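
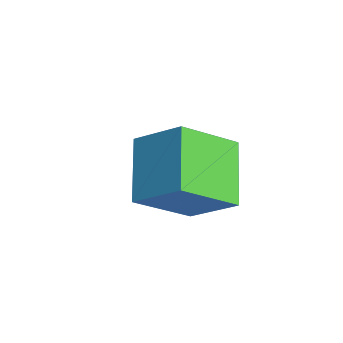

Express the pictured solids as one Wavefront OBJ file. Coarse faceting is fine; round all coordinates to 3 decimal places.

v 1.446 0.768 -3.036
v 1.015 0.702 -2.181
v 0.536 2.461 -3.365
v 0.105 2.395 -2.51
v 2.215 1.265 -2.61
v 1.784 1.199 -1.755
v 1.305 2.958 -2.939
v 0.874 2.892 -2.084
v 3.206 1.296 -2.293
v 3.229 -0.3 -0.959
v 1.581 1.973 -1.454
v 1.604 0.377 -0.121
v 4.156 2.223 -1.199
v 4.179 0.627 0.134
v 2.531 2.9 -0.361
v 2.554 1.304 0.973
f 2 4 1
f 5 2 1
f 1 4 3
f 3 5 1
f 2 8 4
f 6 2 5
f 6 8 2
f 4 8 3
f 7 5 3
f 3 8 7
f 7 6 5
f 8 6 7
f 10 12 9
f 13 10 9
f 9 12 11
f 11 13 9
f 10 16 12
f 14 10 13
f 14 16 10
f 12 16 11
f 15 13 11
f 11 16 15
f 15 14 13
f 16 14 15



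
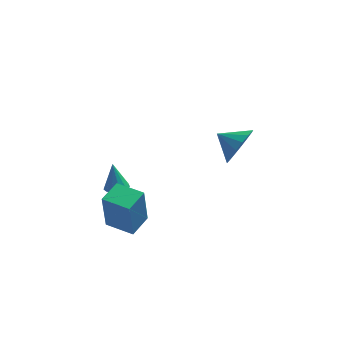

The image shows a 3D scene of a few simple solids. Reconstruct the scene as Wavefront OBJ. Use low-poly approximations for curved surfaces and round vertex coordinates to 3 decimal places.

v -1.664 1.341 -3.948
v -1.811 1.068 -1.78
v -0.995 2.417 -3.767
v -1.142 2.144 -1.599
v -0.398 0.556 -3.961
v -0.545 0.283 -1.793
v 0.271 1.632 -3.78
v 0.124 1.359 -1.612
v 4.404 0.179 2.734
v 4.937 0.405 3.622
v 3.396 0.701 3.206
v 5.011 0.813 3.33
v 4.946 1.076 2.901
v 4.756 1.133 2.434
v 4.487 0.972 2.035
v 4.198 0.63 1.797
v 3.957 0.184 1.773
v 3.818 -0.262 1.969
v 3.814 -0.608 2.341
v 3.945 -0.773 2.802
v 4.181 -0.72 3.248
v 4.468 -0.461 3.576
v 4.741 -0.055 3.711
v -1.18 3.77 -3.407
v -0.707 3.389 -3.239
v -1.36 4.17 -1.993
v -0.561 3.704 -3.309
v -0.611 4.041 -3.411
v -0.842 4.291 -3.511
v -1.18 4.376 -3.578
v -1.518 4.269 -3.591
v -1.749 4.003 -3.545
v -1.799 3.663 -3.456
v -1.653 3.358 -3.35
v -1.356 3.183 -3.263
v -1.004 3.194 -3.222
f 2 4 1
f 5 2 1
f 1 4 3
f 3 5 1
f 2 8 4
f 6 2 5
f 6 8 2
f 4 8 3
f 7 5 3
f 3 8 7
f 7 6 5
f 8 6 7
f 10 9 12
f 10 12 11
f 12 9 13
f 12 13 11
f 13 9 14
f 13 14 11
f 14 9 15
f 14 15 11
f 15 9 16
f 15 16 11
f 16 9 17
f 16 17 11
f 17 9 18
f 17 18 11
f 18 9 19
f 18 19 11
f 19 9 20
f 19 20 11
f 20 9 21
f 20 21 11
f 21 9 22
f 21 22 11
f 22 9 23
f 22 23 11
f 23 9 10
f 23 10 11
f 25 24 27
f 25 27 26
f 27 24 28
f 27 28 26
f 28 24 29
f 28 29 26
f 29 24 30
f 29 30 26
f 30 24 31
f 30 31 26
f 31 24 32
f 31 32 26
f 32 24 33
f 32 33 26
f 33 24 34
f 33 34 26
f 34 24 35
f 34 35 26
f 35 24 36
f 35 36 26
f 36 24 25
f 36 25 26



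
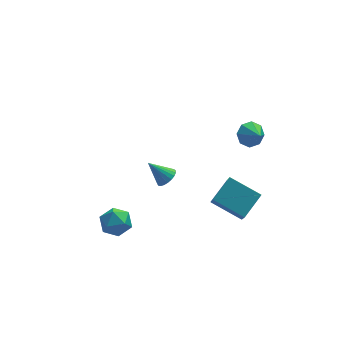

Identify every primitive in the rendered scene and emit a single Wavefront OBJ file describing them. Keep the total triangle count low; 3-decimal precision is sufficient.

v -0.282 0.454 -3.083
v 0.039 0.968 -3.014
v -1.118 0.846 -2.097
v -0.133 1.036 -3.188
v -0.331 1.004 -3.343
v -0.521 0.876 -3.453
v -0.669 0.676 -3.499
v -0.751 0.437 -3.473
v -0.751 0.201 -3.38
v -0.67 0.009 -3.235
v -0.523 -0.106 -3.064
v -0.333 -0.124 -2.896
v -0.135 -0.043 -2.76
v 0.038 0.125 -2.681
v 0.155 0.35 -2.67
v 0.197 0.592 -2.731
v 0.156 0.811 -2.853
v -4.181 -2.976 -1.806
v -3.79 -2.667 -2.496
v -3.15 -3.873 -1.624
v -2.759 -3.564 -2.314
v -2.821 -3.087 -1.611
v -3.458 -2.533 -1.724
v -3.482 -4.007 -2.396
v -4.119 -3.453 -2.509
v -3.358 -3.304 -2.862
v -2.95 -2.736 -2.376
v -3.99 -3.804 -1.744
v -3.582 -3.236 -1.258
v 1.439 -1.648 -3.294
v 1.24 -2.927 -1.691
v 2.433 -0.855 -2.538
v 2.234 -2.133 -0.935
v 2.746 -2.667 -3.945
v 2.547 -3.945 -2.342
v 3.74 -1.873 -3.189
v 3.541 -3.152 -1.586
v 3.034 -2.709 2.839
v 3.405 -2.998 2.307
v 3.286 -3.531 3.461
v 3.707 -2.67 2.618
v 3.615 -2.365 3.059
v 3.182 -2.262 3.371
v 2.663 -2.421 3.371
v 2.36 -2.749 3.061
v 2.453 -3.054 2.62
v 2.886 -3.157 2.308
f 2 1 4
f 2 4 3
f 4 1 5
f 4 5 3
f 5 1 6
f 5 6 3
f 6 1 7
f 6 7 3
f 7 1 8
f 7 8 3
f 8 1 9
f 8 9 3
f 9 1 10
f 9 10 3
f 10 1 11
f 10 11 3
f 11 1 12
f 11 12 3
f 12 1 13
f 12 13 3
f 13 1 14
f 13 14 3
f 14 1 15
f 14 15 3
f 15 1 16
f 15 16 3
f 16 1 17
f 16 17 3
f 17 1 2
f 17 2 3
f 18 29 23
f 18 23 19
f 18 19 25
f 18 25 28
f 18 28 29
f 19 23 27
f 23 29 22
f 29 28 20
f 28 25 24
f 25 19 26
f 21 27 22
f 21 22 20
f 21 20 24
f 21 24 26
f 21 26 27
f 22 27 23
f 20 22 29
f 24 20 28
f 26 24 25
f 27 26 19
f 31 33 30
f 34 31 30
f 30 33 32
f 32 34 30
f 31 37 33
f 35 31 34
f 35 37 31
f 33 37 32
f 36 34 32
f 32 37 36
f 36 35 34
f 37 35 36
f 39 38 41
f 39 41 40
f 41 38 42
f 41 42 40
f 42 38 43
f 42 43 40
f 43 38 44
f 43 44 40
f 44 38 45
f 44 45 40
f 45 38 46
f 45 46 40
f 46 38 47
f 46 47 40
f 47 38 39
f 47 39 40



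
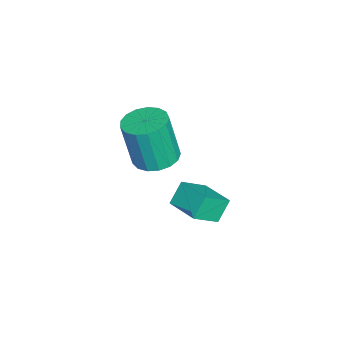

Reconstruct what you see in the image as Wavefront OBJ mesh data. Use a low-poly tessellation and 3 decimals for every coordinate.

v -4.751 2.103 -1.677
v -4.062 1.336 -0.901
v -3.851 3.081 -1.509
v -3.162 2.314 -0.734
v -4.238 1.766 -2.466
v -3.549 0.999 -1.691
v -3.338 2.744 -2.299
v -2.649 1.977 -1.523
v -3.201 0.6 1.236
v -2.539 0.076 1.132
v -2.557 -0.323 3.041
v -3.219 0.2 3.144
v -2.367 0.437 1.209
v -2.385 0.038 3.118
v -2.386 0.835 1.292
v -2.404 0.435 3.201
v -2.592 1.179 1.362
v -2.61 0.779 3.271
v -2.937 1.39 1.404
v -2.955 0.991 3.312
v -3.343 1.42 1.406
v -3.36 1.021 3.315
v -3.716 1.263 1.37
v -3.734 0.863 3.278
v -3.971 0.953 1.303
v -3.989 0.554 3.211
v -4.05 0.562 1.22
v -4.068 0.163 3.129
v -3.935 0.18 1.141
v -3.952 -0.219 3.05
v -3.651 -0.105 1.084
v -3.668 -0.505 2.993
v -3.264 -0.23 1.062
v -3.282 -0.629 2.97
v -2.863 -0.164 1.079
v -2.881 -0.564 2.988
f 2 4 1
f 5 2 1
f 1 4 3
f 3 5 1
f 2 8 4
f 6 2 5
f 6 8 2
f 4 8 3
f 7 5 3
f 3 8 7
f 7 6 5
f 8 6 7
f 10 9 13
f 10 13 11
f 11 13 14
f 11 14 12
f 13 9 15
f 13 15 14
f 14 15 16
f 14 16 12
f 15 9 17
f 15 17 16
f 16 17 18
f 16 18 12
f 17 9 19
f 17 19 18
f 18 19 20
f 18 20 12
f 19 9 21
f 19 21 20
f 20 21 22
f 20 22 12
f 21 9 23
f 21 23 22
f 22 23 24
f 22 24 12
f 23 9 25
f 23 25 24
f 24 25 26
f 24 26 12
f 25 9 27
f 25 27 26
f 26 27 28
f 26 28 12
f 27 9 29
f 27 29 28
f 28 29 30
f 28 30 12
f 29 9 31
f 29 31 30
f 30 31 32
f 30 32 12
f 31 9 33
f 31 33 32
f 32 33 34
f 32 34 12
f 33 9 35
f 33 35 34
f 34 35 36
f 34 36 12
f 35 9 10
f 35 10 36
f 36 10 11
f 36 11 12



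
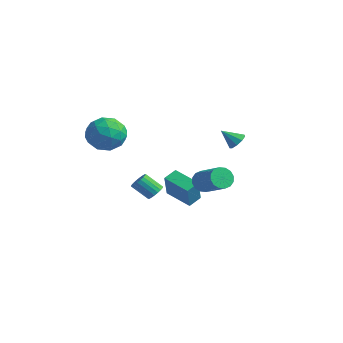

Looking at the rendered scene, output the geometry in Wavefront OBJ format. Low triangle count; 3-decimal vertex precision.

v 2.244 -3.328 -1.579
v 2.529 -3.82 -1.692
v 1.802 -4.444 -0.814
v 1.516 -3.952 -0.701
v 2.669 -3.715 -1.502
v 1.941 -4.339 -0.624
v 2.724 -3.533 -1.327
v 1.996 -4.157 -0.449
v 2.684 -3.311 -1.202
v 1.957 -3.935 -0.324
v 2.557 -3.092 -1.152
v 1.83 -3.716 -0.274
v 2.368 -2.92 -1.186
v 1.64 -3.544 -0.308
v 2.154 -2.828 -1.298
v 1.427 -3.452 -0.42
v 1.958 -2.836 -1.466
v 1.231 -3.46 -0.588
v 1.819 -2.941 -1.656
v 1.091 -3.565 -0.778
v 1.764 -3.123 -1.831
v 1.036 -3.747 -0.953
v 1.803 -3.345 -1.956
v 1.076 -3.969 -1.078
v 1.93 -3.564 -2.006
v 1.203 -4.188 -1.128
v 2.12 -3.736 -1.972
v 1.392 -4.36 -1.094
v 2.333 -3.828 -1.86
v 1.606 -4.452 -0.982
v 0.585 3.824 -0.063
v 0.96 4.069 0.422
v -0.045 3.116 0.783
v 0.593 4.327 0.364
v 0.223 4.349 0.106
v 0.023 4.125 -0.23
v 0.085 3.76 -0.489
v 0.382 3.425 -0.548
v 0.774 3.276 -0.38
v 1.077 3.384 -0.064
v 1.151 3.697 0.253
v 1.069 0.959 -2.301
v 1.339 0.508 -2.864
v 3.1 0.41 -1.942
v 2.831 0.861 -1.379
v 1.421 0.88 -2.981
v 3.182 0.782 -2.06
v 1.409 1.273 -2.916
v 3.17 1.175 -1.995
v 1.306 1.582 -2.686
v 3.067 1.484 -1.765
v 1.139 1.724 -2.353
v 2.9 1.626 -1.432
v 0.954 1.661 -2.006
v 2.715 1.563 -1.085
v 0.8 1.41 -1.738
v 2.561 1.312 -0.816
v 0.718 1.038 -1.62
v 2.479 0.94 -0.699
v 0.73 0.645 -1.685
v 2.491 0.547 -0.764
v 0.833 0.336 -1.915
v 2.594 0.238 -0.994
v 1 0.194 -2.248
v 2.761 0.096 -1.327
v 1.185 0.257 -2.595
v 2.946 0.159 -1.674
v -1.093 -2.767 1.899
v -0.344 -3.755 1.665
v -2.716 -4.005 1.935
v -1.967 -4.993 1.701
v -1.902 -4.403 2.814
v -0.899 -3.637 2.792
v -2.161 -4.123 0.808
v -1.158 -3.357 0.786
v -1.004 -4.593 0.99
v -0.844 -4.766 2.23
v -2.216 -2.994 1.37
v -2.056 -3.167 2.61
v -0.576 -3.152 1.779
v -2.484 -4.608 1.821
v -2.446 -4.261 2.476
v -2.005 -4.842 2.338
v -0.903 -3.083 2.441
v -0.462 -3.664 2.303
v -1.378 -4.045 2.979
v -2.598 -4.096 1.297
v -2.157 -4.677 1.159
v -1.055 -2.918 1.262
v -0.614 -3.499 1.124
v -1.682 -3.715 0.621
v -0.524 -4.225 1.245
v -1.477 -4.953 1.266
v -1.591 -4.442 0.741
v -1.002 -3.992 0.728
v -0.43 -4.327 1.973
v -1.383 -5.055 1.994
v -1.345 -4.708 2.649
v -0.756 -4.258 2.636
v -0.818 -4.82 1.577
v -1.677 -2.705 1.606
v -2.63 -3.433 1.627
v -2.304 -3.502 0.964
v -1.715 -3.052 0.951
v -1.583 -2.807 2.334
v -2.536 -3.535 2.355
v -2.058 -3.768 2.872
v -1.469 -3.318 2.859
v -2.242 -2.94 2.023
v -0.959 1.571 -5.16
v -2.638 1.206 -4.625
v -1.022 2.434 -4.769
v -2.701 2.069 -4.234
v -0.279 0.871 -3.506
v -1.958 0.506 -2.971
v -0.342 1.734 -3.115
v -2.021 1.369 -2.58
f 2 1 5
f 2 5 3
f 3 5 6
f 3 6 4
f 5 1 7
f 5 7 6
f 6 7 8
f 6 8 4
f 7 1 9
f 7 9 8
f 8 9 10
f 8 10 4
f 9 1 11
f 9 11 10
f 10 11 12
f 10 12 4
f 11 1 13
f 11 13 12
f 12 13 14
f 12 14 4
f 13 1 15
f 13 15 14
f 14 15 16
f 14 16 4
f 15 1 17
f 15 17 16
f 16 17 18
f 16 18 4
f 17 1 19
f 17 19 18
f 18 19 20
f 18 20 4
f 19 1 21
f 19 21 20
f 20 21 22
f 20 22 4
f 21 1 23
f 21 23 22
f 22 23 24
f 22 24 4
f 23 1 25
f 23 25 24
f 24 25 26
f 24 26 4
f 25 1 27
f 25 27 26
f 26 27 28
f 26 28 4
f 27 1 29
f 27 29 28
f 28 29 30
f 28 30 4
f 29 1 2
f 29 2 30
f 30 2 3
f 30 3 4
f 32 31 34
f 32 34 33
f 34 31 35
f 34 35 33
f 35 31 36
f 35 36 33
f 36 31 37
f 36 37 33
f 37 31 38
f 37 38 33
f 38 31 39
f 38 39 33
f 39 31 40
f 39 40 33
f 40 31 41
f 40 41 33
f 41 31 32
f 41 32 33
f 43 42 46
f 43 46 44
f 44 46 47
f 44 47 45
f 46 42 48
f 46 48 47
f 47 48 49
f 47 49 45
f 48 42 50
f 48 50 49
f 49 50 51
f 49 51 45
f 50 42 52
f 50 52 51
f 51 52 53
f 51 53 45
f 52 42 54
f 52 54 53
f 53 54 55
f 53 55 45
f 54 42 56
f 54 56 55
f 55 56 57
f 55 57 45
f 56 42 58
f 56 58 57
f 57 58 59
f 57 59 45
f 58 42 60
f 58 60 59
f 59 60 61
f 59 61 45
f 60 42 62
f 60 62 61
f 61 62 63
f 61 63 45
f 62 42 64
f 62 64 63
f 63 64 65
f 63 65 45
f 64 42 66
f 64 66 65
f 65 66 67
f 65 67 45
f 66 42 43
f 66 43 67
f 67 43 44
f 67 44 45
f 68 105 84
f 105 79 108
f 84 108 73
f 105 108 84
f 68 84 80
f 84 73 85
f 80 85 69
f 84 85 80
f 68 80 89
f 80 69 90
f 89 90 75
f 80 90 89
f 68 89 101
f 89 75 104
f 101 104 78
f 89 104 101
f 68 101 105
f 101 78 109
f 105 109 79
f 101 109 105
f 69 85 96
f 85 73 99
f 96 99 77
f 85 99 96
f 73 108 86
f 108 79 107
f 86 107 72
f 108 107 86
f 79 109 106
f 109 78 102
f 106 102 70
f 109 102 106
f 78 104 103
f 104 75 91
f 103 91 74
f 104 91 103
f 75 90 95
f 90 69 92
f 95 92 76
f 90 92 95
f 71 97 83
f 97 77 98
f 83 98 72
f 97 98 83
f 71 83 81
f 83 72 82
f 81 82 70
f 83 82 81
f 71 81 88
f 81 70 87
f 88 87 74
f 81 87 88
f 71 88 93
f 88 74 94
f 93 94 76
f 88 94 93
f 71 93 97
f 93 76 100
f 97 100 77
f 93 100 97
f 72 98 86
f 98 77 99
f 86 99 73
f 98 99 86
f 70 82 106
f 82 72 107
f 106 107 79
f 82 107 106
f 74 87 103
f 87 70 102
f 103 102 78
f 87 102 103
f 76 94 95
f 94 74 91
f 95 91 75
f 94 91 95
f 77 100 96
f 100 76 92
f 96 92 69
f 100 92 96
f 111 113 110
f 114 111 110
f 110 113 112
f 112 114 110
f 111 117 113
f 115 111 114
f 115 117 111
f 113 117 112
f 116 114 112
f 112 117 116
f 116 115 114
f 117 115 116



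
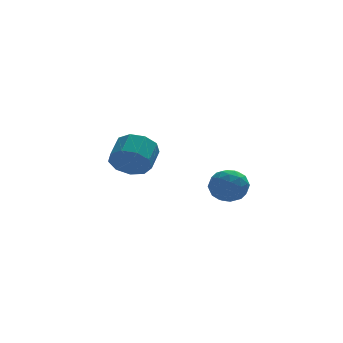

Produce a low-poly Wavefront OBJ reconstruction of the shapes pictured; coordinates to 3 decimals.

v 2.268 -2.249 1.585
v 2.733 -1.919 1.026
v 2.507 -3.421 1.094
v 2.972 -3.091 0.535
v 3.206 -3.091 1.299
v 3.058 -2.367 1.602
v 2.182 -2.973 0.518
v 2.034 -2.249 0.821
v 2.68 -2.367 0.366
v 3.313 -2.44 0.849
v 1.927 -2.9 1.271
v 2.56 -2.973 1.754
v 2.479 -1.981 1.349
v 2.761 -3.359 0.771
v 2.898 -3.359 1.221
v 3.171 -3.165 0.892
v 2.67 -2.244 1.688
v 2.944 -2.051 1.359
v 3.222 -2.74 1.519
v 2.296 -3.289 0.761
v 2.57 -3.096 0.432
v 2.069 -2.175 1.228
v 2.342 -1.981 0.899
v 2.018 -2.6 0.601
v 2.722 -2.051 0.632
v 2.863 -2.739 0.343
v 2.398 -2.67 0.333
v 2.311 -2.244 0.511
v 3.094 -2.094 0.916
v 3.234 -2.782 0.627
v 3.371 -2.782 1.076
v 3.285 -2.357 1.255
v 3.063 -2.357 0.528
v 2.006 -2.558 1.493
v 2.146 -3.246 1.204
v 1.955 -2.983 0.865
v 1.869 -2.558 1.044
v 2.377 -2.601 1.777
v 2.518 -3.289 1.488
v 2.929 -3.096 1.609
v 2.842 -2.67 1.787
v 2.177 -2.983 1.592
v -0.182 1.378 1.029
v 0.388 1.453 0.376
v 0.872 2.317 0.898
v 0.302 2.242 1.551
v -0.092 1.788 0.267
v 0.393 2.652 0.789
v -0.614 1.931 0.514
v -0.129 2.795 1.037
v -0.934 1.816 1.003
v -0.449 2.679 1.525
v -0.902 1.495 1.503
v -0.417 2.359 2.026
v -0.534 1.12 1.782
v -0.049 1.984 2.304
v -0.001 0.865 1.708
v 0.484 1.729 2.23
v 0.447 0.851 1.316
v 0.932 1.715 1.839
v 0.6 1.083 0.79
v 1.085 1.947 1.313
f 1 38 17
f 38 12 41
f 17 41 6
f 38 41 17
f 1 17 13
f 17 6 18
f 13 18 2
f 17 18 13
f 1 13 22
f 13 2 23
f 22 23 8
f 13 23 22
f 1 22 34
f 22 8 37
f 34 37 11
f 22 37 34
f 1 34 38
f 34 11 42
f 38 42 12
f 34 42 38
f 2 18 29
f 18 6 32
f 29 32 10
f 18 32 29
f 6 41 19
f 41 12 40
f 19 40 5
f 41 40 19
f 12 42 39
f 42 11 35
f 39 35 3
f 42 35 39
f 11 37 36
f 37 8 24
f 36 24 7
f 37 24 36
f 8 23 28
f 23 2 25
f 28 25 9
f 23 25 28
f 4 30 16
f 30 10 31
f 16 31 5
f 30 31 16
f 4 16 14
f 16 5 15
f 14 15 3
f 16 15 14
f 4 14 21
f 14 3 20
f 21 20 7
f 14 20 21
f 4 21 26
f 21 7 27
f 26 27 9
f 21 27 26
f 4 26 30
f 26 9 33
f 30 33 10
f 26 33 30
f 5 31 19
f 31 10 32
f 19 32 6
f 31 32 19
f 3 15 39
f 15 5 40
f 39 40 12
f 15 40 39
f 7 20 36
f 20 3 35
f 36 35 11
f 20 35 36
f 9 27 28
f 27 7 24
f 28 24 8
f 27 24 28
f 10 33 29
f 33 9 25
f 29 25 2
f 33 25 29
f 44 43 47
f 44 47 45
f 45 47 48
f 45 48 46
f 47 43 49
f 47 49 48
f 48 49 50
f 48 50 46
f 49 43 51
f 49 51 50
f 50 51 52
f 50 52 46
f 51 43 53
f 51 53 52
f 52 53 54
f 52 54 46
f 53 43 55
f 53 55 54
f 54 55 56
f 54 56 46
f 55 43 57
f 55 57 56
f 56 57 58
f 56 58 46
f 57 43 59
f 57 59 58
f 58 59 60
f 58 60 46
f 59 43 61
f 59 61 60
f 60 61 62
f 60 62 46
f 61 43 44
f 61 44 62
f 62 44 45
f 62 45 46



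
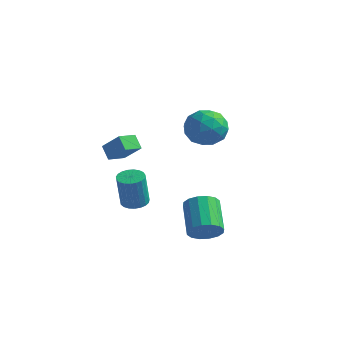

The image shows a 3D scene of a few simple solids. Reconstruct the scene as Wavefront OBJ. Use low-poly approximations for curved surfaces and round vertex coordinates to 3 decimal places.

v 2.849 -1.615 -1.97
v 3.543 -1.477 -1.43
v 2.485 -0.227 -0.39
v 1.791 -0.365 -0.93
v 3.587 -1.162 -1.764
v 2.529 0.087 -0.723
v 3.433 -0.968 -2.152
v 2.375 0.281 -1.112
v 3.123 -0.948 -2.492
v 2.065 0.301 -1.452
v 2.739 -1.106 -2.692
v 1.681 0.143 -1.652
v 2.385 -1.401 -2.699
v 1.327 -0.151 -1.658
v 2.155 -1.753 -2.51
v 1.097 -0.503 -1.47
v 2.111 -2.067 -2.177
v 1.053 -0.818 -1.136
v 2.265 -2.261 -1.788
v 1.207 -1.012 -0.748
v 2.575 -2.281 -1.448
v 1.517 -1.032 -0.408
v 2.959 -2.123 -1.248
v 1.901 -0.874 -0.208
v 3.313 -1.829 -1.242
v 2.255 -0.579 -0.201
v -3.931 0.046 0.233
v -4.52 0.345 0.874
v -3.679 1.048 -0.003
v -4.268 1.347 0.637
v -2.872 0.013 1.223
v -3.461 0.312 1.863
v -2.62 1.015 0.986
v -3.209 1.314 1.627
v -0.416 3.951 2.152
v 0.252 3.672 3.095
v -0.412 2.108 1.605
v 0.256 1.829 2.548
v -0.874 2.165 2.699
v -0.876 3.305 3.037
v 0.716 2.475 1.663
v 0.714 3.615 2.001
v 0.952 2.761 2.793
v -0.031 2.569 3.432
v -0.129 3.211 1.268
v -1.112 3.019 1.907
v -0.082 3.973 2.671
v -0.078 1.807 2.029
v -0.742 2.004 2.117
v -0.349 1.841 2.671
v -0.745 3.757 2.637
v -0.353 3.593 3.191
v -1.015 2.708 2.958
v 0.193 2.187 1.509
v 0.585 2.023 2.063
v 0.189 3.939 2.029
v 0.582 3.776 2.583
v 0.855 3.072 1.742
v 0.722 3.274 3.048
v 0.724 2.19 2.726
v 0.994 2.57 2.207
v 0.993 3.24 2.405
v 0.144 3.161 3.424
v 0.146 2.078 3.102
v -0.518 2.275 3.191
v -0.519 2.945 3.39
v 0.555 2.625 3.246
v -0.306 3.702 1.598
v -0.304 2.619 1.276
v 0.359 2.835 1.31
v 0.358 3.505 1.509
v -0.884 3.59 1.974
v -0.882 2.506 1.652
v -1.153 2.54 2.295
v -1.154 3.21 2.493
v -0.715 3.155 1.454
v -1.623 -0.984 -1.557
v -0.942 -0.788 -1.528
v -0.915 -1.16 0.346
v -1.597 -1.356 0.317
v -1.081 -0.533 -1.475
v -1.054 -0.905 0.398
v -1.314 -0.356 -1.437
v -1.287 -0.728 0.437
v -1.601 -0.288 -1.419
v -1.574 -0.66 0.454
v -1.892 -0.34 -1.425
v -1.865 -0.712 0.448
v -2.136 -0.504 -1.454
v -2.109 -0.875 0.419
v -2.291 -0.75 -1.501
v -2.264 -1.122 0.373
v -2.331 -1.037 -1.557
v -2.305 -1.409 0.316
v -2.249 -1.315 -1.613
v -2.222 -1.686 0.26
v -2.059 -1.536 -1.66
v -2.032 -1.907 0.214
v -1.793 -1.661 -1.688
v -1.766 -2.033 0.185
v -1.498 -1.669 -1.694
v -1.471 -2.041 0.179
v -1.224 -1.559 -1.676
v -1.198 -1.931 0.197
v -1.02 -1.35 -1.638
v -0.993 -1.721 0.236
v -0.92 -1.077 -1.585
v -0.893 -1.448 0.288
f 2 1 5
f 2 5 3
f 3 5 6
f 3 6 4
f 5 1 7
f 5 7 6
f 6 7 8
f 6 8 4
f 7 1 9
f 7 9 8
f 8 9 10
f 8 10 4
f 9 1 11
f 9 11 10
f 10 11 12
f 10 12 4
f 11 1 13
f 11 13 12
f 12 13 14
f 12 14 4
f 13 1 15
f 13 15 14
f 14 15 16
f 14 16 4
f 15 1 17
f 15 17 16
f 16 17 18
f 16 18 4
f 17 1 19
f 17 19 18
f 18 19 20
f 18 20 4
f 19 1 21
f 19 21 20
f 20 21 22
f 20 22 4
f 21 1 23
f 21 23 22
f 22 23 24
f 22 24 4
f 23 1 25
f 23 25 24
f 24 25 26
f 24 26 4
f 25 1 2
f 25 2 26
f 26 2 3
f 26 3 4
f 28 30 27
f 31 28 27
f 27 30 29
f 29 31 27
f 28 34 30
f 32 28 31
f 32 34 28
f 30 34 29
f 33 31 29
f 29 34 33
f 33 32 31
f 34 32 33
f 35 72 51
f 72 46 75
f 51 75 40
f 72 75 51
f 35 51 47
f 51 40 52
f 47 52 36
f 51 52 47
f 35 47 56
f 47 36 57
f 56 57 42
f 47 57 56
f 35 56 68
f 56 42 71
f 68 71 45
f 56 71 68
f 35 68 72
f 68 45 76
f 72 76 46
f 68 76 72
f 36 52 63
f 52 40 66
f 63 66 44
f 52 66 63
f 40 75 53
f 75 46 74
f 53 74 39
f 75 74 53
f 46 76 73
f 76 45 69
f 73 69 37
f 76 69 73
f 45 71 70
f 71 42 58
f 70 58 41
f 71 58 70
f 42 57 62
f 57 36 59
f 62 59 43
f 57 59 62
f 38 64 50
f 64 44 65
f 50 65 39
f 64 65 50
f 38 50 48
f 50 39 49
f 48 49 37
f 50 49 48
f 38 48 55
f 48 37 54
f 55 54 41
f 48 54 55
f 38 55 60
f 55 41 61
f 60 61 43
f 55 61 60
f 38 60 64
f 60 43 67
f 64 67 44
f 60 67 64
f 39 65 53
f 65 44 66
f 53 66 40
f 65 66 53
f 37 49 73
f 49 39 74
f 73 74 46
f 49 74 73
f 41 54 70
f 54 37 69
f 70 69 45
f 54 69 70
f 43 61 62
f 61 41 58
f 62 58 42
f 61 58 62
f 44 67 63
f 67 43 59
f 63 59 36
f 67 59 63
f 78 77 81
f 78 81 79
f 79 81 82
f 79 82 80
f 81 77 83
f 81 83 82
f 82 83 84
f 82 84 80
f 83 77 85
f 83 85 84
f 84 85 86
f 84 86 80
f 85 77 87
f 85 87 86
f 86 87 88
f 86 88 80
f 87 77 89
f 87 89 88
f 88 89 90
f 88 90 80
f 89 77 91
f 89 91 90
f 90 91 92
f 90 92 80
f 91 77 93
f 91 93 92
f 92 93 94
f 92 94 80
f 93 77 95
f 93 95 94
f 94 95 96
f 94 96 80
f 95 77 97
f 95 97 96
f 96 97 98
f 96 98 80
f 97 77 99
f 97 99 98
f 98 99 100
f 98 100 80
f 99 77 101
f 99 101 100
f 100 101 102
f 100 102 80
f 101 77 103
f 101 103 102
f 102 103 104
f 102 104 80
f 103 77 105
f 103 105 104
f 104 105 106
f 104 106 80
f 105 77 107
f 105 107 106
f 106 107 108
f 106 108 80
f 107 77 78
f 107 78 108
f 108 78 79
f 108 79 80



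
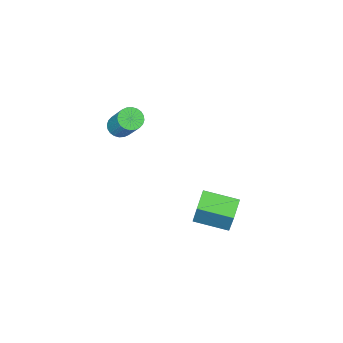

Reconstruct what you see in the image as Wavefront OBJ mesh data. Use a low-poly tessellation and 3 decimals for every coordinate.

v -0.154 0.694 -2.626
v 0.204 1.455 -0.67
v 0.727 1.315 -3.029
v 1.085 2.076 -1.072
v 0.995 -0.716 -2.288
v 1.353 0.045 -0.331
v 1.876 -0.095 -2.69
v 2.234 0.666 -0.734
v 3.349 -3.925 2.972
v 3.989 -4.088 2.993
v 4.25 -2.837 4.71
v 3.611 -2.675 4.688
v 3.995 -3.88 2.841
v 4.256 -2.63 4.557
v 3.902 -3.679 2.708
v 4.164 -2.429 4.425
v 3.726 -3.516 2.616
v 3.987 -2.265 4.333
v 3.492 -3.415 2.578
v 3.753 -2.164 4.295
v 3.237 -3.392 2.6
v 3.498 -2.141 4.317
v 2.998 -3.449 2.678
v 3.26 -2.199 4.395
v 2.813 -3.58 2.801
v 3.075 -2.329 4.518
v 2.71 -3.763 2.95
v 2.971 -2.512 4.667
v 2.704 -3.97 3.103
v 2.965 -2.72 4.819
v 2.796 -4.171 3.235
v 3.058 -2.921 4.952
v 2.973 -4.335 3.327
v 3.234 -3.084 5.044
v 3.207 -4.436 3.365
v 3.468 -3.185 5.082
v 3.462 -4.459 3.343
v 3.723 -3.208 5.06
v 3.7 -4.401 3.265
v 3.962 -3.151 4.982
v 3.885 -4.271 3.142
v 4.147 -3.02 4.859
f 2 4 1
f 5 2 1
f 1 4 3
f 3 5 1
f 2 8 4
f 6 2 5
f 6 8 2
f 4 8 3
f 7 5 3
f 3 8 7
f 7 6 5
f 8 6 7
f 10 9 13
f 10 13 11
f 11 13 14
f 11 14 12
f 13 9 15
f 13 15 14
f 14 15 16
f 14 16 12
f 15 9 17
f 15 17 16
f 16 17 18
f 16 18 12
f 17 9 19
f 17 19 18
f 18 19 20
f 18 20 12
f 19 9 21
f 19 21 20
f 20 21 22
f 20 22 12
f 21 9 23
f 21 23 22
f 22 23 24
f 22 24 12
f 23 9 25
f 23 25 24
f 24 25 26
f 24 26 12
f 25 9 27
f 25 27 26
f 26 27 28
f 26 28 12
f 27 9 29
f 27 29 28
f 28 29 30
f 28 30 12
f 29 9 31
f 29 31 30
f 30 31 32
f 30 32 12
f 31 9 33
f 31 33 32
f 32 33 34
f 32 34 12
f 33 9 35
f 33 35 34
f 34 35 36
f 34 36 12
f 35 9 37
f 35 37 36
f 36 37 38
f 36 38 12
f 37 9 39
f 37 39 38
f 38 39 40
f 38 40 12
f 39 9 41
f 39 41 40
f 40 41 42
f 40 42 12
f 41 9 10
f 41 10 42
f 42 10 11
f 42 11 12



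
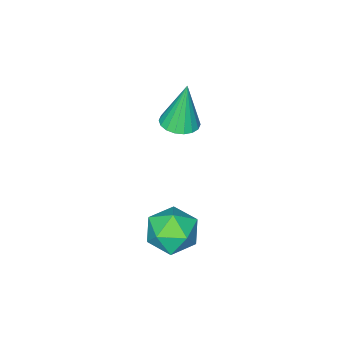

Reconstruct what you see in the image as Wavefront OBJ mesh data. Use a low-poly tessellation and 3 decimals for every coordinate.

v -0.008 -1.005 -3.79
v 0.341 -0.433 -3.76
v -0.272 -0.935 -2.01
v 0.062 -0.339 -3.805
v -0.231 -0.376 -3.847
v -0.48 -0.537 -3.878
v -0.635 -0.792 -3.891
v -0.666 -1.088 -3.884
v -0.566 -1.368 -3.858
v -0.356 -1.576 -3.819
v -0.077 -1.671 -3.774
v 0.215 -1.634 -3.732
v 0.464 -1.472 -3.701
v 0.619 -1.218 -3.688
v 0.65 -0.921 -3.695
v 0.551 -0.641 -3.721
v 3.03 3.011 -3.591
v 3.828 3.411 -3.626
v 3.572 1.869 -4.294
v 4.37 2.269 -4.329
v 4.048 1.984 -3.546
v 3.713 2.69 -3.112
v 3.687 2.59 -4.808
v 3.352 3.296 -4.374
v 4.234 3.151 -4.379
v 4.457 2.777 -3.599
v 2.943 2.503 -4.321
v 3.166 2.129 -3.541
f 2 1 4
f 2 4 3
f 4 1 5
f 4 5 3
f 5 1 6
f 5 6 3
f 6 1 7
f 6 7 3
f 7 1 8
f 7 8 3
f 8 1 9
f 8 9 3
f 9 1 10
f 9 10 3
f 10 1 11
f 10 11 3
f 11 1 12
f 11 12 3
f 12 1 13
f 12 13 3
f 13 1 14
f 13 14 3
f 14 1 15
f 14 15 3
f 15 1 16
f 15 16 3
f 16 1 2
f 16 2 3
f 17 28 22
f 17 22 18
f 17 18 24
f 17 24 27
f 17 27 28
f 18 22 26
f 22 28 21
f 28 27 19
f 27 24 23
f 24 18 25
f 20 26 21
f 20 21 19
f 20 19 23
f 20 23 25
f 20 25 26
f 21 26 22
f 19 21 28
f 23 19 27
f 25 23 24
f 26 25 18



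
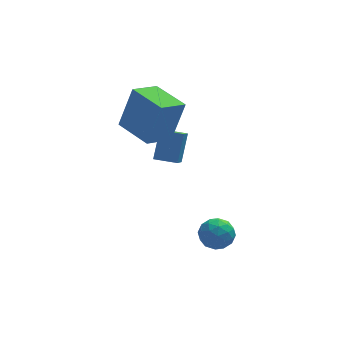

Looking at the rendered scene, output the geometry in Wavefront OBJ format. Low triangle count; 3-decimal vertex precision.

v -2.299 -0.064 0.003
v -1.926 0.709 1.281
v -2.027 0.686 -0.531
v -1.654 1.46 0.747
v -1.306 -0.46 -0.047
v -0.933 0.314 1.231
v -1.034 0.291 -0.581
v -0.661 1.064 0.697
v -2.647 -0.863 1.64
v -2.006 -0.655 3.702
v -3.695 0.737 1.804
v -3.054 0.945 3.867
v -1.526 -0.085 1.213
v -0.885 0.123 3.276
v -2.574 1.515 1.378
v -1.933 1.723 3.44
v -0.272 -2.705 -2.587
v 0.36 -3.034 -3.034
v -0.38 -3.866 -1.886
v 0.252 -4.195 -2.333
v 0.403 -3.574 -1.786
v 0.469 -2.857 -2.219
v -0.489 -4.043 -2.701
v -0.423 -3.326 -3.134
v 0.225 -3.861 -3.105
v 0.777 -3.571 -2.539
v -0.797 -3.329 -2.381
v -0.245 -3.039 -1.815
v 0.054 -2.767 -2.872
v -0.074 -4.133 -2.048
v 0.015 -3.768 -1.726
v 0.386 -3.961 -1.989
v 0.118 -2.663 -2.393
v 0.489 -2.856 -2.656
v 0.514 -3.174 -1.922
v -0.509 -4.044 -2.264
v -0.138 -4.237 -2.527
v -0.406 -2.939 -2.931
v -0.035 -3.132 -3.194
v -0.534 -3.726 -2.998
v 0.346 -3.447 -3.177
v 0.282 -4.13 -2.764
v -0.153 -4.04 -2.98
v -0.114 -3.618 -3.235
v 0.67 -3.276 -2.844
v 0.606 -3.959 -2.432
v 0.695 -3.594 -2.111
v 0.734 -3.172 -2.365
v 0.591 -3.763 -2.886
v -0.626 -2.941 -2.488
v -0.69 -3.624 -2.076
v -0.754 -3.728 -2.555
v -0.715 -3.306 -2.809
v -0.302 -2.77 -2.156
v -0.366 -3.453 -1.743
v 0.094 -3.282 -1.685
v 0.133 -2.86 -1.94
v -0.611 -3.137 -2.034
f 2 4 1
f 5 2 1
f 1 4 3
f 3 5 1
f 2 8 4
f 6 2 5
f 6 8 2
f 4 8 3
f 7 5 3
f 3 8 7
f 7 6 5
f 8 6 7
f 10 12 9
f 13 10 9
f 9 12 11
f 11 13 9
f 10 16 12
f 14 10 13
f 14 16 10
f 12 16 11
f 15 13 11
f 11 16 15
f 15 14 13
f 16 14 15
f 17 54 33
f 54 28 57
f 33 57 22
f 54 57 33
f 17 33 29
f 33 22 34
f 29 34 18
f 33 34 29
f 17 29 38
f 29 18 39
f 38 39 24
f 29 39 38
f 17 38 50
f 38 24 53
f 50 53 27
f 38 53 50
f 17 50 54
f 50 27 58
f 54 58 28
f 50 58 54
f 18 34 45
f 34 22 48
f 45 48 26
f 34 48 45
f 22 57 35
f 57 28 56
f 35 56 21
f 57 56 35
f 28 58 55
f 58 27 51
f 55 51 19
f 58 51 55
f 27 53 52
f 53 24 40
f 52 40 23
f 53 40 52
f 24 39 44
f 39 18 41
f 44 41 25
f 39 41 44
f 20 46 32
f 46 26 47
f 32 47 21
f 46 47 32
f 20 32 30
f 32 21 31
f 30 31 19
f 32 31 30
f 20 30 37
f 30 19 36
f 37 36 23
f 30 36 37
f 20 37 42
f 37 23 43
f 42 43 25
f 37 43 42
f 20 42 46
f 42 25 49
f 46 49 26
f 42 49 46
f 21 47 35
f 47 26 48
f 35 48 22
f 47 48 35
f 19 31 55
f 31 21 56
f 55 56 28
f 31 56 55
f 23 36 52
f 36 19 51
f 52 51 27
f 36 51 52
f 25 43 44
f 43 23 40
f 44 40 24
f 43 40 44
f 26 49 45
f 49 25 41
f 45 41 18
f 49 41 45



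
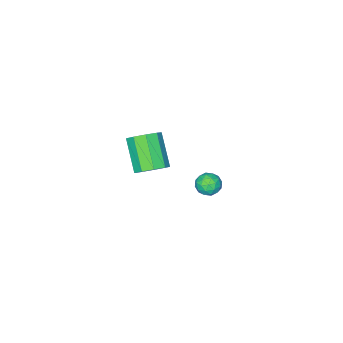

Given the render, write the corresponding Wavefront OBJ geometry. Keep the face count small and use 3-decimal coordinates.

v 2.826 2.492 1.061
v 3.394 2.881 1.149
v 3.366 1.879 0.291
v 3.934 2.268 0.379
v 3.724 1.841 0.885
v 3.39 2.22 1.36
v 3.37 2.54 0.08
v 3.036 2.919 0.555
v 3.73 2.911 0.543
v 3.948 2.479 1.04
v 2.812 2.281 0.4
v 3.03 1.849 0.897
v 3.062 2.741 1.172
v 3.698 2.019 0.268
v 3.574 1.769 0.565
v 3.908 1.997 0.617
v 3.06 2.352 1.297
v 3.394 2.581 1.349
v 3.588 1.969 1.193
v 3.366 2.179 0.091
v 3.7 2.408 0.143
v 2.852 2.763 0.823
v 3.186 2.991 0.875
v 3.172 2.791 0.247
v 3.594 2.987 0.868
v 3.911 2.626 0.416
v 3.58 2.786 0.24
v 3.384 3.009 0.519
v 3.722 2.733 1.161
v 4.04 2.372 0.708
v 3.916 2.121 1.005
v 3.72 2.344 1.285
v 3.92 2.75 0.804
v 2.72 2.388 0.732
v 3.038 2.027 0.279
v 3.04 2.416 0.155
v 2.844 2.639 0.435
v 2.849 2.134 1.024
v 3.166 1.773 0.572
v 3.376 1.751 0.921
v 3.18 1.974 1.2
v 2.84 2.01 0.636
v 1.904 -3.29 -3.172
v 2.253 -2.729 -2.489
v 1.564 -4.109 -1.005
v 1.216 -4.67 -1.688
v 1.638 -2.564 -2.621
v 0.95 -3.943 -1.136
v 1.148 -2.739 -3.01
v 0.46 -4.118 -1.526
v 1.012 -3.171 -3.475
v 0.324 -4.551 -1.991
v 1.293 -3.66 -3.799
v 0.605 -5.039 -2.314
v 1.86 -3.975 -3.829
v 1.172 -5.355 -2.344
v 2.448 -3.97 -3.552
v 1.76 -5.35 -2.067
v 2.781 -3.647 -3.097
v 2.093 -5.026 -1.613
v 2.704 -3.157 -2.678
v 2.016 -4.536 -1.193
f 1 38 17
f 38 12 41
f 17 41 6
f 38 41 17
f 1 17 13
f 17 6 18
f 13 18 2
f 17 18 13
f 1 13 22
f 13 2 23
f 22 23 8
f 13 23 22
f 1 22 34
f 22 8 37
f 34 37 11
f 22 37 34
f 1 34 38
f 34 11 42
f 38 42 12
f 34 42 38
f 2 18 29
f 18 6 32
f 29 32 10
f 18 32 29
f 6 41 19
f 41 12 40
f 19 40 5
f 41 40 19
f 12 42 39
f 42 11 35
f 39 35 3
f 42 35 39
f 11 37 36
f 37 8 24
f 36 24 7
f 37 24 36
f 8 23 28
f 23 2 25
f 28 25 9
f 23 25 28
f 4 30 16
f 30 10 31
f 16 31 5
f 30 31 16
f 4 16 14
f 16 5 15
f 14 15 3
f 16 15 14
f 4 14 21
f 14 3 20
f 21 20 7
f 14 20 21
f 4 21 26
f 21 7 27
f 26 27 9
f 21 27 26
f 4 26 30
f 26 9 33
f 30 33 10
f 26 33 30
f 5 31 19
f 31 10 32
f 19 32 6
f 31 32 19
f 3 15 39
f 15 5 40
f 39 40 12
f 15 40 39
f 7 20 36
f 20 3 35
f 36 35 11
f 20 35 36
f 9 27 28
f 27 7 24
f 28 24 8
f 27 24 28
f 10 33 29
f 33 9 25
f 29 25 2
f 33 25 29
f 44 43 47
f 44 47 45
f 45 47 48
f 45 48 46
f 47 43 49
f 47 49 48
f 48 49 50
f 48 50 46
f 49 43 51
f 49 51 50
f 50 51 52
f 50 52 46
f 51 43 53
f 51 53 52
f 52 53 54
f 52 54 46
f 53 43 55
f 53 55 54
f 54 55 56
f 54 56 46
f 55 43 57
f 55 57 56
f 56 57 58
f 56 58 46
f 57 43 59
f 57 59 58
f 58 59 60
f 58 60 46
f 59 43 61
f 59 61 60
f 60 61 62
f 60 62 46
f 61 43 44
f 61 44 62
f 62 44 45
f 62 45 46



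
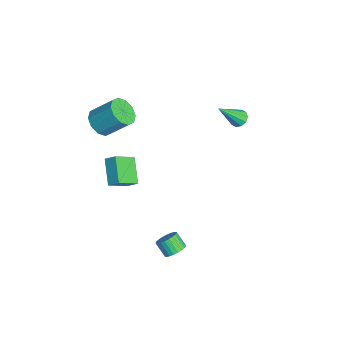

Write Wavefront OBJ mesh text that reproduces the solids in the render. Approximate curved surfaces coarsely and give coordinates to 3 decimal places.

v 3.974 -0.827 -3.464
v 4.377 -0.522 -2.965
v 3.789 -0.968 -2.218
v 3.386 -1.273 -2.716
v 4.182 -0.329 -3.003
v 3.594 -0.774 -2.256
v 3.956 -0.211 -3.111
v 3.368 -0.657 -2.364
v 3.732 -0.188 -3.273
v 3.144 -0.633 -2.526
v 3.546 -0.261 -3.464
v 2.957 -0.707 -2.716
v 3.424 -0.421 -3.654
v 2.836 -0.866 -2.907
v 3.386 -0.643 -3.816
v 2.798 -1.088 -3.069
v 3.438 -0.892 -3.924
v 2.85 -1.338 -3.177
v 3.571 -1.132 -3.962
v 2.983 -1.578 -3.215
v 3.766 -1.326 -3.924
v 3.178 -1.771 -3.177
v 3.992 -1.443 -3.816
v 3.404 -1.889 -3.069
v 4.216 -1.467 -3.654
v 3.628 -1.912 -2.907
v 4.403 -1.393 -3.464
v 3.814 -1.839 -2.716
v 4.524 -1.234 -3.273
v 3.936 -1.679 -2.526
v 4.562 -1.012 -3.111
v 3.974 -1.457 -2.364
v 4.51 -0.762 -3.003
v 3.922 -1.208 -2.256
v -4.902 -2.626 -3.526
v -4.28 -3.882 -2.582
v -4.526 -2.024 -2.973
v -3.904 -3.28 -2.029
v -3.316 -2.64 -4.591
v -2.694 -3.896 -3.647
v -2.94 -2.038 -4.038
v -2.318 -3.294 -3.094
v -3.604 4.253 0.944
v -3.068 4.58 1.069
v -3.156 2.887 2.596
v -3.361 4.74 1.281
v -3.747 4.714 1.364
v -4.078 4.512 1.286
v -4.228 4.211 1.078
v -4.139 3.926 0.819
v -3.846 3.766 0.607
v -3.46 3.792 0.524
v -3.129 3.994 0.601
v -2.979 4.295 0.81
v -2.302 -4.267 3.231
v -1.616 -4.899 3.621
v -1.173 -3.604 4.939
v -1.858 -2.973 4.549
v -1.333 -4.552 3.185
v -0.89 -3.257 4.503
v -1.421 -4.097 2.767
v -0.978 -2.802 4.085
v -1.845 -3.707 2.526
v -1.402 -2.412 3.844
v -2.443 -3.531 2.555
v -2 -2.236 3.873
v -2.987 -3.636 2.841
v -2.544 -2.341 4.159
v -3.27 -3.983 3.277
v -2.827 -2.688 4.595
v -3.182 -4.438 3.695
v -2.739 -3.143 5.013
v -2.758 -4.828 3.936
v -2.315 -3.533 5.254
v -2.16 -5.004 3.907
v -1.717 -3.709 5.225
f 2 1 5
f 2 5 3
f 3 5 6
f 3 6 4
f 5 1 7
f 5 7 6
f 6 7 8
f 6 8 4
f 7 1 9
f 7 9 8
f 8 9 10
f 8 10 4
f 9 1 11
f 9 11 10
f 10 11 12
f 10 12 4
f 11 1 13
f 11 13 12
f 12 13 14
f 12 14 4
f 13 1 15
f 13 15 14
f 14 15 16
f 14 16 4
f 15 1 17
f 15 17 16
f 16 17 18
f 16 18 4
f 17 1 19
f 17 19 18
f 18 19 20
f 18 20 4
f 19 1 21
f 19 21 20
f 20 21 22
f 20 22 4
f 21 1 23
f 21 23 22
f 22 23 24
f 22 24 4
f 23 1 25
f 23 25 24
f 24 25 26
f 24 26 4
f 25 1 27
f 25 27 26
f 26 27 28
f 26 28 4
f 27 1 29
f 27 29 28
f 28 29 30
f 28 30 4
f 29 1 31
f 29 31 30
f 30 31 32
f 30 32 4
f 31 1 33
f 31 33 32
f 32 33 34
f 32 34 4
f 33 1 2
f 33 2 34
f 34 2 3
f 34 3 4
f 36 38 35
f 39 36 35
f 35 38 37
f 37 39 35
f 36 42 38
f 40 36 39
f 40 42 36
f 38 42 37
f 41 39 37
f 37 42 41
f 41 40 39
f 42 40 41
f 44 43 46
f 44 46 45
f 46 43 47
f 46 47 45
f 47 43 48
f 47 48 45
f 48 43 49
f 48 49 45
f 49 43 50
f 49 50 45
f 50 43 51
f 50 51 45
f 51 43 52
f 51 52 45
f 52 43 53
f 52 53 45
f 53 43 54
f 53 54 45
f 54 43 44
f 54 44 45
f 56 55 59
f 56 59 57
f 57 59 60
f 57 60 58
f 59 55 61
f 59 61 60
f 60 61 62
f 60 62 58
f 61 55 63
f 61 63 62
f 62 63 64
f 62 64 58
f 63 55 65
f 63 65 64
f 64 65 66
f 64 66 58
f 65 55 67
f 65 67 66
f 66 67 68
f 66 68 58
f 67 55 69
f 67 69 68
f 68 69 70
f 68 70 58
f 69 55 71
f 69 71 70
f 70 71 72
f 70 72 58
f 71 55 73
f 71 73 72
f 72 73 74
f 72 74 58
f 73 55 75
f 73 75 74
f 74 75 76
f 74 76 58
f 75 55 56
f 75 56 76
f 76 56 57
f 76 57 58



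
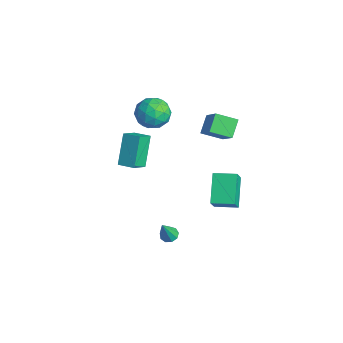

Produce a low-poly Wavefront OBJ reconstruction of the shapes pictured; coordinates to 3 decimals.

v 0.839 1.932 0.741
v 0.185 2.582 1.478
v 1.378 2.989 0.287
v 0.724 3.638 1.024
v 2.236 1.802 2.096
v 1.582 2.451 2.833
v 2.775 2.858 1.642
v 2.121 3.508 2.379
v 3.588 -1.093 -4.398
v 4.038 -0.833 -4.405
v 3.932 -1.647 -3.002
v 3.782 -0.631 -4.262
v 3.436 -0.645 -4.182
v 3.161 -0.869 -4.203
v 3.085 -1.198 -4.315
v 3.245 -1.478 -4.465
v 3.565 -1.578 -4.584
v 3.895 -1.451 -4.616
v 4.082 -1.157 -4.545
v 1.991 -2.304 3.357
v 2.406 -3.079 3.931
v 2.772 -1.744 3.549
v 3.187 -2.52 4.122
v 2.853 -2.98 1.818
v 3.268 -3.756 2.391
v 3.634 -2.421 2.009
v 4.049 -3.196 2.583
v 0.18 0.313 2.803
v 1.111 0.063 3.167
v -0.291 -1.283 2.913
v 0.64 -1.533 3.277
v -0.004 -0.971 3.852
v 0.287 0.016 3.784
v 0.533 -1.236 2.296
v 0.824 -0.249 2.228
v 1.329 -0.894 2.854
v 0.997 -0.73 3.815
v -0.177 -0.49 2.265
v -0.509 -0.326 3.226
v 0.687 0.328 2.976
v 0.133 -1.548 3.104
v -0.245 -1.218 3.442
v 0.302 -1.364 3.656
v 0.202 0.3 3.338
v 0.75 0.153 3.552
v 0.094 -0.454 3.955
v 0.07 -1.373 2.528
v 0.618 -1.52 2.742
v 0.518 0.144 2.424
v 1.065 -0.002 2.638
v 0.726 -0.766 2.125
v 1.362 -0.381 3.005
v 1.086 -1.319 3.069
v 1.023 -1.145 2.493
v 1.194 -0.565 2.453
v 1.167 -0.285 3.571
v 0.891 -1.223 3.635
v 0.512 -0.893 3.973
v 0.683 -0.313 3.933
v 1.296 -0.847 3.386
v -0.071 0.003 2.445
v -0.347 -0.935 2.509
v 0.137 -0.907 2.147
v 0.308 -0.327 2.107
v -0.266 0.099 3.011
v -0.542 -0.839 3.075
v -0.374 -0.655 3.627
v -0.203 -0.075 3.587
v -0.476 -0.373 2.694
v 4.128 1.01 -2.02
v 2.786 1.758 -0.937
v 3.601 1.483 -3.001
v 2.259 2.232 -1.918
v 4.841 2.088 -1.882
v 3.499 2.837 -0.799
v 4.314 2.562 -2.863
v 2.972 3.31 -1.78
f 2 4 1
f 5 2 1
f 1 4 3
f 3 5 1
f 2 8 4
f 6 2 5
f 6 8 2
f 4 8 3
f 7 5 3
f 3 8 7
f 7 6 5
f 8 6 7
f 10 9 12
f 10 12 11
f 12 9 13
f 12 13 11
f 13 9 14
f 13 14 11
f 14 9 15
f 14 15 11
f 15 9 16
f 15 16 11
f 16 9 17
f 16 17 11
f 17 9 18
f 17 18 11
f 18 9 19
f 18 19 11
f 19 9 10
f 19 10 11
f 21 23 20
f 24 21 20
f 20 23 22
f 22 24 20
f 21 27 23
f 25 21 24
f 25 27 21
f 23 27 22
f 26 24 22
f 22 27 26
f 26 25 24
f 27 25 26
f 28 65 44
f 65 39 68
f 44 68 33
f 65 68 44
f 28 44 40
f 44 33 45
f 40 45 29
f 44 45 40
f 28 40 49
f 40 29 50
f 49 50 35
f 40 50 49
f 28 49 61
f 49 35 64
f 61 64 38
f 49 64 61
f 28 61 65
f 61 38 69
f 65 69 39
f 61 69 65
f 29 45 56
f 45 33 59
f 56 59 37
f 45 59 56
f 33 68 46
f 68 39 67
f 46 67 32
f 68 67 46
f 39 69 66
f 69 38 62
f 66 62 30
f 69 62 66
f 38 64 63
f 64 35 51
f 63 51 34
f 64 51 63
f 35 50 55
f 50 29 52
f 55 52 36
f 50 52 55
f 31 57 43
f 57 37 58
f 43 58 32
f 57 58 43
f 31 43 41
f 43 32 42
f 41 42 30
f 43 42 41
f 31 41 48
f 41 30 47
f 48 47 34
f 41 47 48
f 31 48 53
f 48 34 54
f 53 54 36
f 48 54 53
f 31 53 57
f 53 36 60
f 57 60 37
f 53 60 57
f 32 58 46
f 58 37 59
f 46 59 33
f 58 59 46
f 30 42 66
f 42 32 67
f 66 67 39
f 42 67 66
f 34 47 63
f 47 30 62
f 63 62 38
f 47 62 63
f 36 54 55
f 54 34 51
f 55 51 35
f 54 51 55
f 37 60 56
f 60 36 52
f 56 52 29
f 60 52 56
f 71 73 70
f 74 71 70
f 70 73 72
f 72 74 70
f 71 77 73
f 75 71 74
f 75 77 71
f 73 77 72
f 76 74 72
f 72 77 76
f 76 75 74
f 77 75 76



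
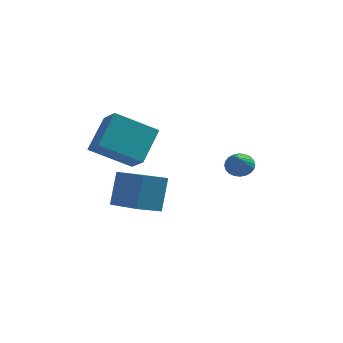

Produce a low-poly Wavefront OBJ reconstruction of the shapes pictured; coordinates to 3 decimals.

v 1.426 1.838 -1.481
v 1.724 1.544 -1.883
v 1.494 0.782 -0.659
v 1.891 1.644 -1.768
v 1.988 1.774 -1.61
v 1.999 1.913 -1.432
v 1.923 2.041 -1.262
v 1.771 2.138 -1.125
v 1.567 2.189 -1.042
v 1.341 2.187 -1.026
v 1.129 2.132 -1.08
v 0.961 2.032 -1.194
v 0.864 1.902 -1.353
v 0.853 1.763 -1.531
v 0.929 1.635 -1.701
v 1.081 1.538 -1.838
v 1.285 1.486 -1.921
v 1.511 1.489 -1.936
v -3.78 0.858 -0.528
v -3.453 2.088 0.717
v -4.417 1.626 -1.119
v -4.09 2.856 0.125
v -2.19 1.424 -1.505
v -1.863 2.654 -0.261
v -2.827 2.192 -2.097
v -2.5 3.422 -0.852
v -3.988 3.215 -4.675
v -3.887 3.867 -3.152
v -3.179 3.905 -5.025
v -3.077 4.558 -3.502
v -2.543 1.782 -4.158
v -2.441 2.435 -2.635
v -1.733 2.473 -4.508
v -1.632 3.125 -2.985
f 2 1 4
f 2 4 3
f 4 1 5
f 4 5 3
f 5 1 6
f 5 6 3
f 6 1 7
f 6 7 3
f 7 1 8
f 7 8 3
f 8 1 9
f 8 9 3
f 9 1 10
f 9 10 3
f 10 1 11
f 10 11 3
f 11 1 12
f 11 12 3
f 12 1 13
f 12 13 3
f 13 1 14
f 13 14 3
f 14 1 15
f 14 15 3
f 15 1 16
f 15 16 3
f 16 1 17
f 16 17 3
f 17 1 18
f 17 18 3
f 18 1 2
f 18 2 3
f 20 22 19
f 23 20 19
f 19 22 21
f 21 23 19
f 20 26 22
f 24 20 23
f 24 26 20
f 22 26 21
f 25 23 21
f 21 26 25
f 25 24 23
f 26 24 25
f 28 30 27
f 31 28 27
f 27 30 29
f 29 31 27
f 28 34 30
f 32 28 31
f 32 34 28
f 30 34 29
f 33 31 29
f 29 34 33
f 33 32 31
f 34 32 33



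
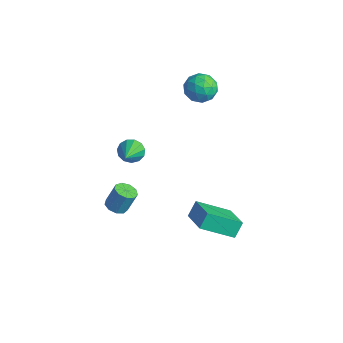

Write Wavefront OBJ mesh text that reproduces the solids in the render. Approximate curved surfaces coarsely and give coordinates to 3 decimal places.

v 1.531 -3.283 -2.392
v 1.869 -2.89 -2.606
v 2.047 -2.465 -1.541
v 1.709 -2.857 -1.328
v 1.508 -2.762 -2.596
v 1.686 -2.336 -1.532
v 1.158 -2.877 -2.492
v 1.336 -2.452 -1.427
v 0.982 -3.182 -2.34
v 1.161 -2.757 -1.276
v 1.063 -3.534 -2.213
v 1.242 -3.109 -1.149
v 1.363 -3.769 -2.17
v 1.542 -3.343 -1.106
v 1.741 -3.776 -2.23
v 1.92 -3.35 -1.166
v 2.021 -3.552 -2.367
v 2.199 -3.127 -1.302
v 2.071 -3.202 -2.515
v 2.25 -2.777 -1.45
v -1.851 3.76 0.869
v -1.326 3.537 0.222
v -1.774 2.463 1.378
v -1.249 2.24 0.731
v -0.974 2.783 1.342
v -1.022 3.584 1.027
v -2.078 2.416 0.573
v -2.126 3.217 0.258
v -1.467 2.707 0.039
v -0.784 2.934 0.514
v -2.316 3.066 1.086
v -1.633 3.293 1.561
v -1.595 3.762 0.501
v -1.505 2.238 1.099
v -1.343 2.557 1.458
v -1.034 2.426 1.077
v -1.416 3.79 0.975
v -1.108 3.659 0.594
v -0.901 3.216 1.252
v -1.992 2.341 1.006
v -1.684 2.21 0.625
v -2.066 3.574 0.523
v -1.757 3.443 0.142
v -2.199 2.784 0.348
v -1.37 3.143 0.013
v -1.324 2.381 0.312
v -1.812 2.484 0.219
v -1.84 2.955 0.034
v -0.969 3.277 0.292
v -0.923 2.514 0.591
v -0.761 2.833 0.95
v -0.789 3.304 0.766
v -1.051 2.789 0.184
v -2.177 3.486 1.009
v -2.131 2.723 1.308
v -2.311 2.696 0.834
v -2.339 3.167 0.65
v -1.776 3.619 1.288
v -1.73 2.857 1.587
v -1.26 3.045 1.566
v -1.288 3.516 1.381
v -2.049 3.211 1.416
v 2.627 -0.21 -3.792
v 2.471 0.298 -3.09
v 3.274 1.242 -4.699
v 3.118 1.75 -3.997
v 4.142 -0.53 -3.223
v 3.986 -0.022 -2.521
v 4.789 0.922 -4.13
v 4.633 1.43 -3.428
v 1.353 -2.371 1.006
v 1.638 -2.521 0.465
v 2.447 -3.269 1.834
v 1.794 -2.224 0.582
v 1.81 -1.973 0.833
v 1.68 -1.849 1.139
v 1.447 -1.891 1.403
v 1.183 -2.085 1.542
v 0.974 -2.369 1.51
v 0.884 -2.655 1.318
v 0.944 -2.85 1.028
v 1.133 -2.893 0.73
v 1.392 -2.77 0.521
f 2 1 5
f 2 5 3
f 3 5 6
f 3 6 4
f 5 1 7
f 5 7 6
f 6 7 8
f 6 8 4
f 7 1 9
f 7 9 8
f 8 9 10
f 8 10 4
f 9 1 11
f 9 11 10
f 10 11 12
f 10 12 4
f 11 1 13
f 11 13 12
f 12 13 14
f 12 14 4
f 13 1 15
f 13 15 14
f 14 15 16
f 14 16 4
f 15 1 17
f 15 17 16
f 16 17 18
f 16 18 4
f 17 1 19
f 17 19 18
f 18 19 20
f 18 20 4
f 19 1 2
f 19 2 20
f 20 2 3
f 20 3 4
f 21 58 37
f 58 32 61
f 37 61 26
f 58 61 37
f 21 37 33
f 37 26 38
f 33 38 22
f 37 38 33
f 21 33 42
f 33 22 43
f 42 43 28
f 33 43 42
f 21 42 54
f 42 28 57
f 54 57 31
f 42 57 54
f 21 54 58
f 54 31 62
f 58 62 32
f 54 62 58
f 22 38 49
f 38 26 52
f 49 52 30
f 38 52 49
f 26 61 39
f 61 32 60
f 39 60 25
f 61 60 39
f 32 62 59
f 62 31 55
f 59 55 23
f 62 55 59
f 31 57 56
f 57 28 44
f 56 44 27
f 57 44 56
f 28 43 48
f 43 22 45
f 48 45 29
f 43 45 48
f 24 50 36
f 50 30 51
f 36 51 25
f 50 51 36
f 24 36 34
f 36 25 35
f 34 35 23
f 36 35 34
f 24 34 41
f 34 23 40
f 41 40 27
f 34 40 41
f 24 41 46
f 41 27 47
f 46 47 29
f 41 47 46
f 24 46 50
f 46 29 53
f 50 53 30
f 46 53 50
f 25 51 39
f 51 30 52
f 39 52 26
f 51 52 39
f 23 35 59
f 35 25 60
f 59 60 32
f 35 60 59
f 27 40 56
f 40 23 55
f 56 55 31
f 40 55 56
f 29 47 48
f 47 27 44
f 48 44 28
f 47 44 48
f 30 53 49
f 53 29 45
f 49 45 22
f 53 45 49
f 64 66 63
f 67 64 63
f 63 66 65
f 65 67 63
f 64 70 66
f 68 64 67
f 68 70 64
f 66 70 65
f 69 67 65
f 65 70 69
f 69 68 67
f 70 68 69
f 72 71 74
f 72 74 73
f 74 71 75
f 74 75 73
f 75 71 76
f 75 76 73
f 76 71 77
f 76 77 73
f 77 71 78
f 77 78 73
f 78 71 79
f 78 79 73
f 79 71 80
f 79 80 73
f 80 71 81
f 80 81 73
f 81 71 82
f 81 82 73
f 82 71 83
f 82 83 73
f 83 71 72
f 83 72 73



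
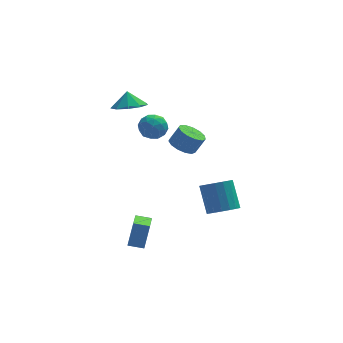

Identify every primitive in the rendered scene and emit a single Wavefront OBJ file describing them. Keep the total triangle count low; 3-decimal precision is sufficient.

v 0.325 -0.829 1.934
v 0.839 -0.262 1.587
v 1.408 -0.183 2.56
v 0.895 -0.751 2.906
v 0.48 -0.019 1.777
v 1.05 0.06 2.75
v 0.073 -0.033 2.017
v 0.642 0.046 2.99
v -0.255 -0.3 2.23
v 0.314 -0.221 3.203
v -0.398 -0.735 2.349
v 0.171 -0.656 3.322
v -0.312 -1.2 2.336
v 0.257 -1.121 3.309
v -0.023 -1.547 2.195
v 0.546 -1.469 3.168
v 0.376 -1.667 1.971
v 0.946 -1.588 2.944
v 0.76 -1.52 1.735
v 1.329 -1.442 2.708
v 1.005 -1.155 1.562
v 1.574 -1.076 2.535
v 1.034 -0.685 1.507
v 1.604 -0.607 2.48
v -2.961 -3.054 -4.304
v -2.581 -2.594 -2.862
v -2.655 -1.495 -4.881
v -2.276 -1.036 -3.439
v -2.084 -3.284 -4.461
v -1.705 -2.825 -3.019
v -1.779 -1.726 -5.038
v -1.399 -1.266 -3.596
v -2.156 2.344 3.264
v -1.644 3.201 2.905
v -2.224 2.776 4.196
v -2.359 3.283 2.815
v -2.979 2.926 2.935
v -3.213 2.297 3.208
v -2.954 1.69 3.508
v -2.32 1.389 3.693
v -1.61 1.535 3.677
v -1.156 2.06 3.468
v -1.169 2.718 3.163
v -1.015 3.085 1.914
v -0.255 3.177 1.434
v -1.385 1.923 1.106
v -0.625 2.015 0.626
v -0.585 1.753 1.49
v -0.356 2.471 1.99
v -1.284 2.629 0.55
v -1.055 3.347 1.05
v -0.421 2.895 0.591
v 0.011 2.353 1.172
v -1.651 2.747 1.368
v -1.219 2.205 1.949
v -0.602 3.233 1.745
v -1.038 1.867 0.795
v -1.014 1.713 1.303
v -0.567 1.767 1.021
v -0.662 2.818 2.072
v -0.215 2.872 1.789
v -0.409 2.035 1.823
v -1.425 2.228 0.751
v -0.978 2.282 0.468
v -1.073 3.333 1.519
v -0.626 3.387 1.237
v -1.231 3.065 0.717
v -0.253 3.121 0.967
v -0.471 2.438 0.492
v -0.858 2.799 0.448
v -0.724 3.221 0.741
v 0.001 2.803 1.309
v -0.217 2.12 0.834
v -0.193 1.966 1.342
v -0.059 2.388 1.635
v -0.097 2.637 0.813
v -1.423 2.98 1.706
v -1.641 2.297 1.231
v -1.581 2.712 0.905
v -1.447 3.134 1.198
v -1.169 2.662 2.048
v -1.387 1.979 1.573
v -0.916 1.879 1.799
v -0.782 2.301 2.092
v -1.543 2.463 1.727
v 2.532 -1.638 -3.102
v 3.298 -1.144 -3.369
v 3.055 0.033 -1.884
v 2.288 -0.462 -1.618
v 2.955 -0.939 -3.587
v 2.712 0.237 -2.102
v 2.516 -0.895 -3.694
v 2.272 0.281 -2.209
v 2.08 -1.021 -3.666
v 1.836 0.156 -2.181
v 1.747 -1.288 -3.508
v 1.504 -0.112 -2.024
v 1.595 -1.636 -3.258
v 1.351 -0.459 -1.773
v 1.656 -1.984 -2.972
v 1.413 -0.807 -1.487
v 1.919 -2.253 -2.716
v 1.676 -1.076 -1.231
v 2.322 -2.381 -2.548
v 2.078 -1.204 -1.064
v 2.773 -2.339 -2.508
v 2.529 -1.162 -1.023
v 3.168 -2.136 -2.603
v 2.925 -0.96 -1.119
v 3.418 -1.82 -2.813
v 3.175 -0.643 -1.328
v 3.465 -1.462 -3.089
v 3.222 -0.285 -1.605
f 2 1 5
f 2 5 3
f 3 5 6
f 3 6 4
f 5 1 7
f 5 7 6
f 6 7 8
f 6 8 4
f 7 1 9
f 7 9 8
f 8 9 10
f 8 10 4
f 9 1 11
f 9 11 10
f 10 11 12
f 10 12 4
f 11 1 13
f 11 13 12
f 12 13 14
f 12 14 4
f 13 1 15
f 13 15 14
f 14 15 16
f 14 16 4
f 15 1 17
f 15 17 16
f 16 17 18
f 16 18 4
f 17 1 19
f 17 19 18
f 18 19 20
f 18 20 4
f 19 1 21
f 19 21 20
f 20 21 22
f 20 22 4
f 21 1 23
f 21 23 22
f 22 23 24
f 22 24 4
f 23 1 2
f 23 2 24
f 24 2 3
f 24 3 4
f 26 28 25
f 29 26 25
f 25 28 27
f 27 29 25
f 26 32 28
f 30 26 29
f 30 32 26
f 28 32 27
f 31 29 27
f 27 32 31
f 31 30 29
f 32 30 31
f 34 33 36
f 34 36 35
f 36 33 37
f 36 37 35
f 37 33 38
f 37 38 35
f 38 33 39
f 38 39 35
f 39 33 40
f 39 40 35
f 40 33 41
f 40 41 35
f 41 33 42
f 41 42 35
f 42 33 43
f 42 43 35
f 43 33 34
f 43 34 35
f 44 81 60
f 81 55 84
f 60 84 49
f 81 84 60
f 44 60 56
f 60 49 61
f 56 61 45
f 60 61 56
f 44 56 65
f 56 45 66
f 65 66 51
f 56 66 65
f 44 65 77
f 65 51 80
f 77 80 54
f 65 80 77
f 44 77 81
f 77 54 85
f 81 85 55
f 77 85 81
f 45 61 72
f 61 49 75
f 72 75 53
f 61 75 72
f 49 84 62
f 84 55 83
f 62 83 48
f 84 83 62
f 55 85 82
f 85 54 78
f 82 78 46
f 85 78 82
f 54 80 79
f 80 51 67
f 79 67 50
f 80 67 79
f 51 66 71
f 66 45 68
f 71 68 52
f 66 68 71
f 47 73 59
f 73 53 74
f 59 74 48
f 73 74 59
f 47 59 57
f 59 48 58
f 57 58 46
f 59 58 57
f 47 57 64
f 57 46 63
f 64 63 50
f 57 63 64
f 47 64 69
f 64 50 70
f 69 70 52
f 64 70 69
f 47 69 73
f 69 52 76
f 73 76 53
f 69 76 73
f 48 74 62
f 74 53 75
f 62 75 49
f 74 75 62
f 46 58 82
f 58 48 83
f 82 83 55
f 58 83 82
f 50 63 79
f 63 46 78
f 79 78 54
f 63 78 79
f 52 70 71
f 70 50 67
f 71 67 51
f 70 67 71
f 53 76 72
f 76 52 68
f 72 68 45
f 76 68 72
f 87 86 90
f 87 90 88
f 88 90 91
f 88 91 89
f 90 86 92
f 90 92 91
f 91 92 93
f 91 93 89
f 92 86 94
f 92 94 93
f 93 94 95
f 93 95 89
f 94 86 96
f 94 96 95
f 95 96 97
f 95 97 89
f 96 86 98
f 96 98 97
f 97 98 99
f 97 99 89
f 98 86 100
f 98 100 99
f 99 100 101
f 99 101 89
f 100 86 102
f 100 102 101
f 101 102 103
f 101 103 89
f 102 86 104
f 102 104 103
f 103 104 105
f 103 105 89
f 104 86 106
f 104 106 105
f 105 106 107
f 105 107 89
f 106 86 108
f 106 108 107
f 107 108 109
f 107 109 89
f 108 86 110
f 108 110 109
f 109 110 111
f 109 111 89
f 110 86 112
f 110 112 111
f 111 112 113
f 111 113 89
f 112 86 87
f 112 87 113
f 113 87 88
f 113 88 89



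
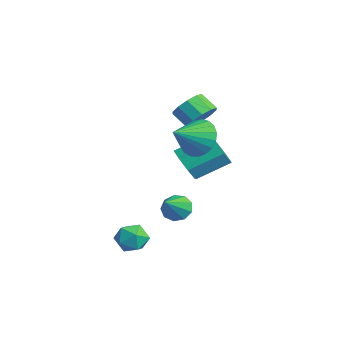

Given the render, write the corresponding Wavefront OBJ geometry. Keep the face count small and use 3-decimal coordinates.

v 1.399 -1.79 -2.706
v 1.926 -2.039 -3.369
v 1.734 -2.981 -1.991
v 2.261 -3.23 -2.654
v 2.481 -2.539 -2.151
v 2.274 -1.803 -2.592
v 1.386 -3.217 -2.768
v 1.179 -2.481 -3.209
v 1.918 -2.921 -3.407
v 2.596 -2.502 -3.026
v 1.064 -2.518 -2.334
v 1.742 -2.099 -1.953
v -2.067 2.402 2.448
v -1.379 2.129 2.994
v -2.105 1.665 3.678
v -2.793 1.938 3.132
v -1.545 2.644 3.167
v -2.272 2.18 3.85
v -1.912 3.067 3.065
v -2.638 2.603 3.748
v -2.337 3.236 2.727
v -3.063 2.772 3.411
v -2.659 3.086 2.284
v -3.385 2.622 2.967
v -2.755 2.675 1.902
v -3.481 2.211 2.586
v -2.588 2.16 1.73
v -3.315 1.696 2.413
v -2.222 1.737 1.832
v -2.948 1.273 2.515
v -1.797 1.568 2.169
v -2.523 1.104 2.853
v -1.475 1.718 2.613
v -2.201 1.254 3.296
v 2.274 0.47 3.307
v 2.916 0.233 2.472
v 2.806 -0.93 4.113
v 3.186 0.483 2.729
v 3.298 0.731 3.086
v 3.234 0.934 3.481
v 3.003 1.057 3.846
v 2.647 1.078 4.119
v 2.226 0.994 4.251
v 1.813 0.819 4.219
v 1.48 0.584 4.031
v 1.285 0.329 3.717
v 1.26 0.099 3.332
v 1.411 -0.068 2.943
v 1.711 -0.141 2.617
v 2.109 -0.109 2.411
v 2.535 0.023 2.359
v -0.737 0.62 -2.599
v -0.12 0.777 -3.067
v 0.337 -0.38 -1.521
v -0.158 1.152 -2.68
v -0.467 1.279 -2.255
v -0.902 1.097 -1.991
v -1.259 0.692 -2.011
v -1.372 0.254 -2.306
v -1.188 -0.013 -2.738
v -0.792 0.016 -3.105
v -0.37 0.328 -3.235
v -2.561 1.739 -0.785
v -1.664 1.893 -1.328
v -1.382 3.595 -0.378
v -2.279 3.441 0.165
v -2.311 2.208 -1.701
v -2.029 3.911 -0.752
v -3.105 2.249 -1.538
v -2.823 3.952 -0.589
v -3.58 1.99 -0.933
v -3.298 3.693 0.016
v -3.458 1.585 -0.242
v -3.176 3.287 0.708
v -2.811 1.269 0.132
v -2.529 2.972 1.081
v -2.017 1.228 -0.031
v -1.735 2.931 0.918
v -1.542 1.487 -0.636
v -1.26 3.19 0.313
f 1 12 6
f 1 6 2
f 1 2 8
f 1 8 11
f 1 11 12
f 2 6 10
f 6 12 5
f 12 11 3
f 11 8 7
f 8 2 9
f 4 10 5
f 4 5 3
f 4 3 7
f 4 7 9
f 4 9 10
f 5 10 6
f 3 5 12
f 7 3 11
f 9 7 8
f 10 9 2
f 14 13 17
f 14 17 15
f 15 17 18
f 15 18 16
f 17 13 19
f 17 19 18
f 18 19 20
f 18 20 16
f 19 13 21
f 19 21 20
f 20 21 22
f 20 22 16
f 21 13 23
f 21 23 22
f 22 23 24
f 22 24 16
f 23 13 25
f 23 25 24
f 24 25 26
f 24 26 16
f 25 13 27
f 25 27 26
f 26 27 28
f 26 28 16
f 27 13 29
f 27 29 28
f 28 29 30
f 28 30 16
f 29 13 31
f 29 31 30
f 30 31 32
f 30 32 16
f 31 13 33
f 31 33 32
f 32 33 34
f 32 34 16
f 33 13 14
f 33 14 34
f 34 14 15
f 34 15 16
f 36 35 38
f 36 38 37
f 38 35 39
f 38 39 37
f 39 35 40
f 39 40 37
f 40 35 41
f 40 41 37
f 41 35 42
f 41 42 37
f 42 35 43
f 42 43 37
f 43 35 44
f 43 44 37
f 44 35 45
f 44 45 37
f 45 35 46
f 45 46 37
f 46 35 47
f 46 47 37
f 47 35 48
f 47 48 37
f 48 35 49
f 48 49 37
f 49 35 50
f 49 50 37
f 50 35 51
f 50 51 37
f 51 35 36
f 51 36 37
f 53 52 55
f 53 55 54
f 55 52 56
f 55 56 54
f 56 52 57
f 56 57 54
f 57 52 58
f 57 58 54
f 58 52 59
f 58 59 54
f 59 52 60
f 59 60 54
f 60 52 61
f 60 61 54
f 61 52 62
f 61 62 54
f 62 52 53
f 62 53 54
f 64 63 67
f 64 67 65
f 65 67 68
f 65 68 66
f 67 63 69
f 67 69 68
f 68 69 70
f 68 70 66
f 69 63 71
f 69 71 70
f 70 71 72
f 70 72 66
f 71 63 73
f 71 73 72
f 72 73 74
f 72 74 66
f 73 63 75
f 73 75 74
f 74 75 76
f 74 76 66
f 75 63 77
f 75 77 76
f 76 77 78
f 76 78 66
f 77 63 79
f 77 79 78
f 78 79 80
f 78 80 66
f 79 63 64
f 79 64 80
f 80 64 65
f 80 65 66



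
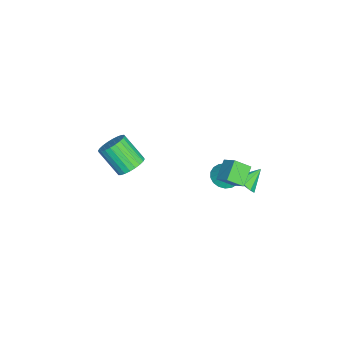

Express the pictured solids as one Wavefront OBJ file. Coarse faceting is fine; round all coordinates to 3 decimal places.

v 3.159 1.841 2.684
v 3.728 2.449 3.291
v 2.948 2.674 2.047
v 3.516 3.282 2.653
v 4.164 1.578 2.007
v 4.732 2.186 2.613
v 3.952 2.411 1.369
v 4.521 3.019 1.976
v 2.26 2.835 -0.289
v 2.641 3.41 -0.526
v 1.54 3.625 0.469
v 2.246 3.334 -0.822
v 1.857 3.024 -0.868
v 1.656 2.626 -0.643
v 1.738 2.326 -0.253
v 2.064 2.263 0.12
v 2.481 2.469 0.302
v 2.795 2.846 0.207
v 2.858 3.217 -0.12
v 0.624 1.661 -1.392
v 1.217 1.086 -1.483
v 1.116 1.979 -0.208
v 1.372 1.388 -1.628
v 1.379 1.744 -1.727
v 1.237 2.083 -1.76
v 0.973 2.339 -1.719
v 0.64 2.46 -1.614
v 0.305 2.423 -1.464
v 0.032 2.235 -1.3
v -0.123 1.933 -1.155
v -0.13 1.577 -1.056
v 0.012 1.238 -1.024
v 0.276 0.982 -1.064
v 0.609 0.861 -1.17
v 0.944 0.898 -1.319
v 1.203 -3.324 -0.666
v 2.031 -3.518 -0.483
v 1.465 -4.671 0.849
v 0.637 -4.476 0.666
v 1.978 -3.254 -0.277
v 1.412 -4.407 1.055
v 1.807 -3 -0.13
v 1.241 -4.153 1.202
v 1.544 -2.796 -0.064
v 0.978 -3.948 1.268
v 1.229 -2.672 -0.091
v 0.663 -3.824 1.241
v 0.91 -2.647 -0.204
v 0.345 -3.799 1.127
v 0.636 -2.725 -0.389
v 0.07 -3.878 0.943
v 0.448 -2.894 -0.615
v -0.118 -4.047 0.717
v 0.375 -3.129 -0.849
v -0.191 -4.282 0.483
v 0.428 -3.393 -1.055
v -0.138 -4.546 0.277
v 0.599 -3.647 -1.202
v 0.033 -4.8 0.13
v 0.862 -3.852 -1.268
v 0.296 -5.004 0.064
v 1.177 -3.976 -1.241
v 0.611 -5.128 0.091
v 1.495 -4.001 -1.127
v 0.93 -5.153 0.204
v 1.77 -3.922 -0.943
v 1.204 -5.075 0.389
v 1.958 -3.753 -0.717
v 1.392 -4.906 0.615
f 2 4 1
f 5 2 1
f 1 4 3
f 3 5 1
f 2 8 4
f 6 2 5
f 6 8 2
f 4 8 3
f 7 5 3
f 3 8 7
f 7 6 5
f 8 6 7
f 10 9 12
f 10 12 11
f 12 9 13
f 12 13 11
f 13 9 14
f 13 14 11
f 14 9 15
f 14 15 11
f 15 9 16
f 15 16 11
f 16 9 17
f 16 17 11
f 17 9 18
f 17 18 11
f 18 9 19
f 18 19 11
f 19 9 10
f 19 10 11
f 21 20 23
f 21 23 22
f 23 20 24
f 23 24 22
f 24 20 25
f 24 25 22
f 25 20 26
f 25 26 22
f 26 20 27
f 26 27 22
f 27 20 28
f 27 28 22
f 28 20 29
f 28 29 22
f 29 20 30
f 29 30 22
f 30 20 31
f 30 31 22
f 31 20 32
f 31 32 22
f 32 20 33
f 32 33 22
f 33 20 34
f 33 34 22
f 34 20 35
f 34 35 22
f 35 20 21
f 35 21 22
f 37 36 40
f 37 40 38
f 38 40 41
f 38 41 39
f 40 36 42
f 40 42 41
f 41 42 43
f 41 43 39
f 42 36 44
f 42 44 43
f 43 44 45
f 43 45 39
f 44 36 46
f 44 46 45
f 45 46 47
f 45 47 39
f 46 36 48
f 46 48 47
f 47 48 49
f 47 49 39
f 48 36 50
f 48 50 49
f 49 50 51
f 49 51 39
f 50 36 52
f 50 52 51
f 51 52 53
f 51 53 39
f 52 36 54
f 52 54 53
f 53 54 55
f 53 55 39
f 54 36 56
f 54 56 55
f 55 56 57
f 55 57 39
f 56 36 58
f 56 58 57
f 57 58 59
f 57 59 39
f 58 36 60
f 58 60 59
f 59 60 61
f 59 61 39
f 60 36 62
f 60 62 61
f 61 62 63
f 61 63 39
f 62 36 64
f 62 64 63
f 63 64 65
f 63 65 39
f 64 36 66
f 64 66 65
f 65 66 67
f 65 67 39
f 66 36 68
f 66 68 67
f 67 68 69
f 67 69 39
f 68 36 37
f 68 37 69
f 69 37 38
f 69 38 39



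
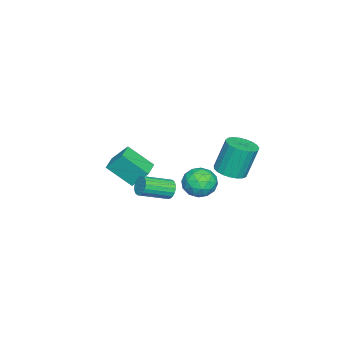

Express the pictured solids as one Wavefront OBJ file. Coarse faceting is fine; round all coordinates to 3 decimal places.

v 0.401 2.954 -2.188
v 1.058 3.493 -2.205
v 0.715 3.966 -0.429
v 0.059 3.426 -0.412
v 0.791 3.699 -2.312
v 0.448 4.172 -0.535
v 0.456 3.776 -2.396
v 0.114 4.249 -0.62
v 0.113 3.711 -2.445
v -0.23 4.183 -0.669
v -0.181 3.514 -2.45
v -0.524 3.987 -0.673
v -0.375 3.221 -2.409
v -0.717 3.694 -0.633
v -0.434 2.882 -2.33
v -0.776 3.355 -0.554
v -0.348 2.555 -2.227
v -0.691 3.028 -0.45
v -0.133 2.297 -2.117
v -0.476 2.77 -0.34
v 0.174 2.152 -2.019
v -0.169 2.625 -0.242
v 0.521 2.146 -1.95
v 0.178 2.619 -0.174
v 0.847 2.28 -1.923
v 0.504 2.753 -0.147
v 1.096 2.53 -1.942
v 0.753 3.003 -0.165
v 1.225 2.853 -2.003
v 0.882 3.326 -0.226
v 1.211 3.194 -2.096
v 0.869 3.667 -0.32
v 0.768 -0.034 -3.968
v 1.071 -0.036 -4.474
v 2.096 -1.187 -3.858
v 1.792 -1.186 -3.352
v 1.193 0.149 -4.333
v 2.218 -1.002 -3.717
v 1.232 0.297 -4.12
v 2.256 -0.854 -3.503
v 1.178 0.38 -3.877
v 2.202 -0.772 -3.26
v 1.043 0.38 -3.651
v 2.067 -0.771 -3.035
v 0.853 0.299 -3.489
v 1.878 -0.853 -2.872
v 0.647 0.151 -3.421
v 1.672 -1 -2.805
v 0.464 -0.033 -3.462
v 1.489 -1.184 -2.846
v 0.342 -0.218 -3.603
v 1.367 -1.369 -2.987
v 0.304 -0.366 -3.817
v 1.328 -1.517 -3.2
v 0.358 -0.448 -4.06
v 1.382 -1.6 -3.443
v 0.493 -0.449 -4.285
v 1.517 -1.6 -3.669
v 0.682 -0.367 -4.448
v 1.707 -1.519 -3.831
v 0.888 -0.22 -4.515
v 1.913 -1.371 -3.899
v 1.183 2.383 -3.241
v 1.905 2.519 -2.662
v 0.975 1.001 -2.658
v 1.697 1.137 -2.079
v 0.906 1.622 -1.961
v 1.035 2.477 -2.322
v 1.845 1.043 -2.998
v 1.974 1.898 -3.359
v 2.315 1.691 -2.512
v 1.734 2.048 -1.871
v 1.146 1.472 -3.449
v 0.565 1.829 -2.808
v 1.562 2.572 -3.003
v 1.318 0.948 -2.317
v 0.853 1.233 -2.248
v 1.277 1.313 -1.908
v 1.051 2.548 -2.802
v 1.475 2.627 -2.462
v 0.888 2.1 -2.05
v 1.405 0.893 -2.858
v 1.829 0.972 -2.518
v 1.603 2.207 -3.412
v 2.027 2.287 -3.072
v 1.992 1.42 -3.27
v 2.228 2.165 -2.574
v 2.105 1.353 -2.232
v 2.192 1.298 -2.772
v 2.268 1.8 -2.984
v 1.887 2.375 -2.197
v 1.764 1.563 -1.855
v 1.299 1.849 -1.786
v 1.375 2.351 -1.997
v 2.127 1.889 -2.109
v 1.116 1.957 -3.465
v 0.993 1.145 -3.123
v 1.505 1.169 -3.323
v 1.581 1.671 -3.534
v 0.775 2.167 -3.088
v 0.652 1.355 -2.746
v 0.612 1.72 -2.336
v 0.688 2.222 -2.548
v 0.753 1.631 -3.211
v -1.361 -2.595 -4.87
v -1.186 -3.93 -3.722
v -1.465 -1.751 -3.873
v -1.29 -3.087 -2.725
v -0.25 -2.453 -4.875
v -0.075 -3.789 -3.727
v -0.354 -1.61 -3.878
v -0.179 -2.945 -2.73
f 2 1 5
f 2 5 3
f 3 5 6
f 3 6 4
f 5 1 7
f 5 7 6
f 6 7 8
f 6 8 4
f 7 1 9
f 7 9 8
f 8 9 10
f 8 10 4
f 9 1 11
f 9 11 10
f 10 11 12
f 10 12 4
f 11 1 13
f 11 13 12
f 12 13 14
f 12 14 4
f 13 1 15
f 13 15 14
f 14 15 16
f 14 16 4
f 15 1 17
f 15 17 16
f 16 17 18
f 16 18 4
f 17 1 19
f 17 19 18
f 18 19 20
f 18 20 4
f 19 1 21
f 19 21 20
f 20 21 22
f 20 22 4
f 21 1 23
f 21 23 22
f 22 23 24
f 22 24 4
f 23 1 25
f 23 25 24
f 24 25 26
f 24 26 4
f 25 1 27
f 25 27 26
f 26 27 28
f 26 28 4
f 27 1 29
f 27 29 28
f 28 29 30
f 28 30 4
f 29 1 31
f 29 31 30
f 30 31 32
f 30 32 4
f 31 1 2
f 31 2 32
f 32 2 3
f 32 3 4
f 34 33 37
f 34 37 35
f 35 37 38
f 35 38 36
f 37 33 39
f 37 39 38
f 38 39 40
f 38 40 36
f 39 33 41
f 39 41 40
f 40 41 42
f 40 42 36
f 41 33 43
f 41 43 42
f 42 43 44
f 42 44 36
f 43 33 45
f 43 45 44
f 44 45 46
f 44 46 36
f 45 33 47
f 45 47 46
f 46 47 48
f 46 48 36
f 47 33 49
f 47 49 48
f 48 49 50
f 48 50 36
f 49 33 51
f 49 51 50
f 50 51 52
f 50 52 36
f 51 33 53
f 51 53 52
f 52 53 54
f 52 54 36
f 53 33 55
f 53 55 54
f 54 55 56
f 54 56 36
f 55 33 57
f 55 57 56
f 56 57 58
f 56 58 36
f 57 33 59
f 57 59 58
f 58 59 60
f 58 60 36
f 59 33 61
f 59 61 60
f 60 61 62
f 60 62 36
f 61 33 34
f 61 34 62
f 62 34 35
f 62 35 36
f 63 100 79
f 100 74 103
f 79 103 68
f 100 103 79
f 63 79 75
f 79 68 80
f 75 80 64
f 79 80 75
f 63 75 84
f 75 64 85
f 84 85 70
f 75 85 84
f 63 84 96
f 84 70 99
f 96 99 73
f 84 99 96
f 63 96 100
f 96 73 104
f 100 104 74
f 96 104 100
f 64 80 91
f 80 68 94
f 91 94 72
f 80 94 91
f 68 103 81
f 103 74 102
f 81 102 67
f 103 102 81
f 74 104 101
f 104 73 97
f 101 97 65
f 104 97 101
f 73 99 98
f 99 70 86
f 98 86 69
f 99 86 98
f 70 85 90
f 85 64 87
f 90 87 71
f 85 87 90
f 66 92 78
f 92 72 93
f 78 93 67
f 92 93 78
f 66 78 76
f 78 67 77
f 76 77 65
f 78 77 76
f 66 76 83
f 76 65 82
f 83 82 69
f 76 82 83
f 66 83 88
f 83 69 89
f 88 89 71
f 83 89 88
f 66 88 92
f 88 71 95
f 92 95 72
f 88 95 92
f 67 93 81
f 93 72 94
f 81 94 68
f 93 94 81
f 65 77 101
f 77 67 102
f 101 102 74
f 77 102 101
f 69 82 98
f 82 65 97
f 98 97 73
f 82 97 98
f 71 89 90
f 89 69 86
f 90 86 70
f 89 86 90
f 72 95 91
f 95 71 87
f 91 87 64
f 95 87 91
f 106 108 105
f 109 106 105
f 105 108 107
f 107 109 105
f 106 112 108
f 110 106 109
f 110 112 106
f 108 112 107
f 111 109 107
f 107 112 111
f 111 110 109
f 112 110 111

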